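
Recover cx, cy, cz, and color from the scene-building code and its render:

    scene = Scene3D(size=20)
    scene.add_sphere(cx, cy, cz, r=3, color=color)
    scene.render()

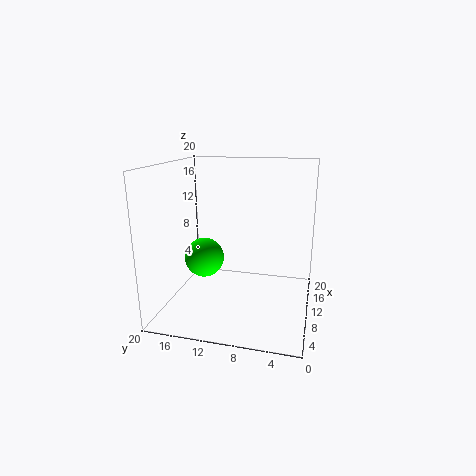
cx = 12.5, cy = 16, cz = 5.5, color = 'lime'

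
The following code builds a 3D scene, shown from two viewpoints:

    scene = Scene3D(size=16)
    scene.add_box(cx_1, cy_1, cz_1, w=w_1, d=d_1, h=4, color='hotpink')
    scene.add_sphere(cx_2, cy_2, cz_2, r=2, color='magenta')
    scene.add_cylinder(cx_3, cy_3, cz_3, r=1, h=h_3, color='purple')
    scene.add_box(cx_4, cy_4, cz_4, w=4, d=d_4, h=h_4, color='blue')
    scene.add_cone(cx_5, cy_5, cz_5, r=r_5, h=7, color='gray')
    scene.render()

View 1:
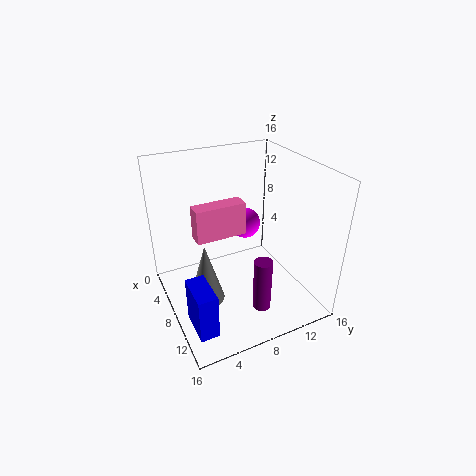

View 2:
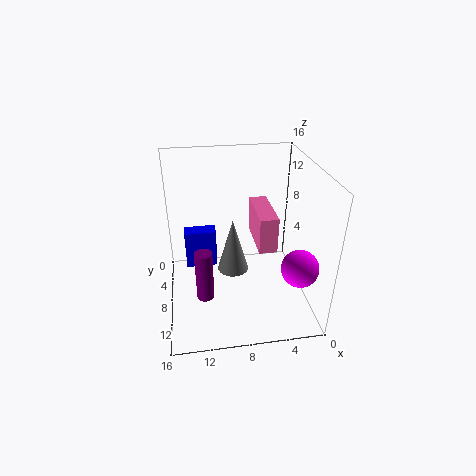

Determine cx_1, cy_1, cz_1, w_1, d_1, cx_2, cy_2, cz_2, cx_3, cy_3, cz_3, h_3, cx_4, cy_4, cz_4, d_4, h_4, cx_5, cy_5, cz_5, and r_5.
cx_1 = 4
cy_1 = 4
cz_1 = 7
w_1 = 2
d_1 = 6
cx_2 = 2
cy_2 = 12
cz_2 = 6
cx_3 = 12
cy_3 = 9
cz_3 = 1
h_3 = 6
cx_4 = 10
cy_4 = 1
cz_4 = 1
d_4 = 2
h_4 = 5
cx_5 = 8
cy_5 = 4
cz_5 = 1
r_5 = 2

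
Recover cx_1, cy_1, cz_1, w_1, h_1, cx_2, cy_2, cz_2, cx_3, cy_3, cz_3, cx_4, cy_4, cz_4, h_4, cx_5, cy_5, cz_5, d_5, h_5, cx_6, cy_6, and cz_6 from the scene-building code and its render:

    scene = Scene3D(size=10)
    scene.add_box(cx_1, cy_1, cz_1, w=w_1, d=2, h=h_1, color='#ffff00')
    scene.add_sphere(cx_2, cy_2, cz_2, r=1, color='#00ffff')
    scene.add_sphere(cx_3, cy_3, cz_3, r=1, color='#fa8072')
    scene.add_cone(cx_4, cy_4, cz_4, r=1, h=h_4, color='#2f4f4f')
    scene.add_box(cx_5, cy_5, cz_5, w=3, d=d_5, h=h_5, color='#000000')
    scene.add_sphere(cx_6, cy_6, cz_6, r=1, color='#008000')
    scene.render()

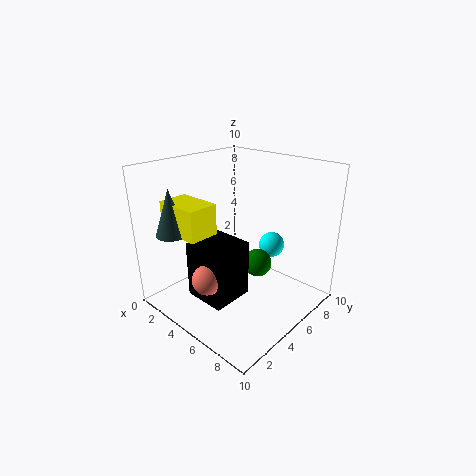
cx_1 = 2
cy_1 = 1
cz_1 = 6
w_1 = 3
h_1 = 2
cx_2 = 5
cy_2 = 9
cz_2 = 3
cx_3 = 5
cy_3 = 2
cz_3 = 3
cx_4 = 3
cy_4 = 1
cz_4 = 6
h_4 = 3
cx_5 = 3
cy_5 = 2
cz_5 = 1
d_5 = 3
h_5 = 4
cx_6 = 6
cy_6 = 6
cz_6 = 3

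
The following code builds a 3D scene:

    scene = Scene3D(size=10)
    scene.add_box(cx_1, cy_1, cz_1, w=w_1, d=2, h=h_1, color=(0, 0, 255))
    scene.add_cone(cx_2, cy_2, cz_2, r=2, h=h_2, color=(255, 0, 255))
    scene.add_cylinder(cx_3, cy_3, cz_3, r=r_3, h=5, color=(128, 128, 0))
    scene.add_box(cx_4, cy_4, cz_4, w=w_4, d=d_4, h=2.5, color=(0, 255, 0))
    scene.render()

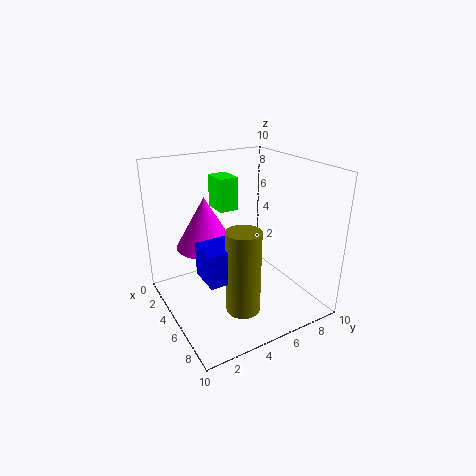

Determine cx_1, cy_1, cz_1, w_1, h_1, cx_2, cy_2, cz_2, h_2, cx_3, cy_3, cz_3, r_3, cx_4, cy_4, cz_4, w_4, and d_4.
cx_1 = 7, cy_1 = 1, cz_1 = 4.5, w_1 = 2, h_1 = 2, cx_2 = 4, cy_2 = 3, cz_2 = 4.5, h_2 = 3.5, cx_3 = 9, cy_3 = 3, cz_3 = 2.5, r_3 = 1, cx_4 = 0.5, cy_4 = 5, cz_4 = 6, w_4 = 2, d_4 = 1.5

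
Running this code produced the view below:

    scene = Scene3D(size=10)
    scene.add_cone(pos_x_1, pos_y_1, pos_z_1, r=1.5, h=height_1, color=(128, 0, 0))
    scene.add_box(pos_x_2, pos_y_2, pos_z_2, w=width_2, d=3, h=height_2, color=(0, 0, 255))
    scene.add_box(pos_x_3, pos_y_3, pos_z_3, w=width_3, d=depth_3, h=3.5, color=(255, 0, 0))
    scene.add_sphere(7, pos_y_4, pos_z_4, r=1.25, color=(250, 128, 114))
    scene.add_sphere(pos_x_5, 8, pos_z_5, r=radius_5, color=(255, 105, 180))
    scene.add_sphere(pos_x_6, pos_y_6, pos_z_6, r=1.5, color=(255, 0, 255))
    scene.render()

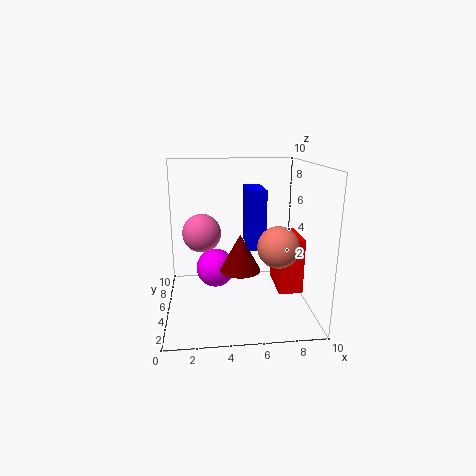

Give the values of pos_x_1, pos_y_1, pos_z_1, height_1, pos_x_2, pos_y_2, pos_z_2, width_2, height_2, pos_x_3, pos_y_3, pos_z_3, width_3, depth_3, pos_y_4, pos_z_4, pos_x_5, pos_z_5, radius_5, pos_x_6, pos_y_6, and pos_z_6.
pos_x_1 = 5.25
pos_y_1 = 5.75
pos_z_1 = 2.25
height_1 = 2.75
pos_x_2 = 5.75
pos_y_2 = 5
pos_z_2 = 4
width_2 = 1.25
height_2 = 4.25
pos_x_3 = 7.25
pos_y_3 = 1.75
pos_z_3 = 2.25
width_3 = 1.5
depth_3 = 2.75
pos_y_4 = 1.5
pos_z_4 = 5.5
pos_x_5 = 2.5
pos_z_5 = 4.5
radius_5 = 1.5
pos_x_6 = 3.5
pos_y_6 = 7.5
pos_z_6 = 1.75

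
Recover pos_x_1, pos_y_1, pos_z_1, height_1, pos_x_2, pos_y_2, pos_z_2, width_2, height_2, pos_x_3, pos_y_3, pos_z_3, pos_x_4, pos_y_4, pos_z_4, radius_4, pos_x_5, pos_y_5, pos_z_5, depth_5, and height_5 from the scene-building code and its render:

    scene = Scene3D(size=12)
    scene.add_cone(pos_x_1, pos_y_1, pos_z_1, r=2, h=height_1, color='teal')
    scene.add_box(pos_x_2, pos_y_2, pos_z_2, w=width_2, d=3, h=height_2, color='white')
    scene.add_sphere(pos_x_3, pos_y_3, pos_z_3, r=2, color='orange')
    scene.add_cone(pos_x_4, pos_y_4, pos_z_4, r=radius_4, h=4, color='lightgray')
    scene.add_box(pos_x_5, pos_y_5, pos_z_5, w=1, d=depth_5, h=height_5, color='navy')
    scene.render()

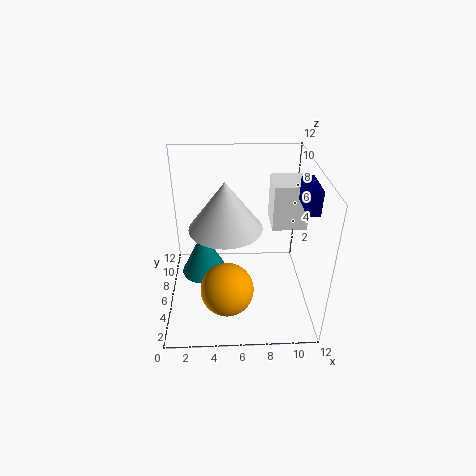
pos_x_1 = 3; pos_y_1 = 7; pos_z_1 = 2; height_1 = 4; pos_x_2 = 9; pos_y_2 = 7; pos_z_2 = 6; width_2 = 3; height_2 = 4; pos_x_3 = 5; pos_y_3 = 2; pos_z_3 = 4; pos_x_4 = 5; pos_y_4 = 6; pos_z_4 = 7; radius_4 = 3; pos_x_5 = 11; pos_y_5 = 4; pos_z_5 = 9; depth_5 = 3; height_5 = 2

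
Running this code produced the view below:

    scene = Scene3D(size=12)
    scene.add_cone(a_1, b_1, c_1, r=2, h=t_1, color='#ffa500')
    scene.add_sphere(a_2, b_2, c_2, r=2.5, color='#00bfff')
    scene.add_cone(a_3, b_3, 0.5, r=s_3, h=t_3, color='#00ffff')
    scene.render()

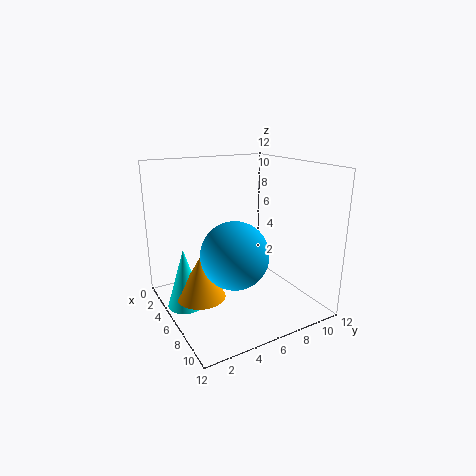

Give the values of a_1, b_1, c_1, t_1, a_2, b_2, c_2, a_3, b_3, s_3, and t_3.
a_1 = 6
b_1 = 2.5
c_1 = 1.5
t_1 = 3.5
a_2 = 9
b_2 = 4
c_2 = 6
a_3 = 5
b_3 = 1.5
s_3 = 1.5
t_3 = 5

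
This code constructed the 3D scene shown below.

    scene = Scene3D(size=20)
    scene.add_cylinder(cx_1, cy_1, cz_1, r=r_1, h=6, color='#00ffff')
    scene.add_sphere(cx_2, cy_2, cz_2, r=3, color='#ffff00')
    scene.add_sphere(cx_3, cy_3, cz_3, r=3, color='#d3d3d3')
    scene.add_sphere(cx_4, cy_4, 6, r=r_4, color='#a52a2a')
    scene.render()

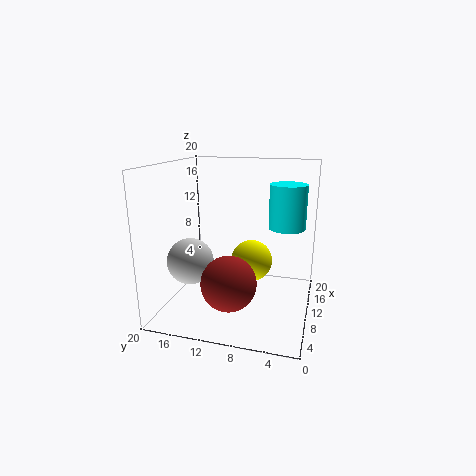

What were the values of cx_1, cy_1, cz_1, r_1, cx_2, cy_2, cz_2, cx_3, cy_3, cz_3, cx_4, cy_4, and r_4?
cx_1 = 11.5; cy_1 = 3.5; cz_1 = 11.5; r_1 = 2.5; cx_2 = 12; cy_2 = 8.5; cz_2 = 6; cx_3 = 5; cy_3 = 15; cz_3 = 8; cx_4 = 4; cy_4 = 9.5; r_4 = 3.5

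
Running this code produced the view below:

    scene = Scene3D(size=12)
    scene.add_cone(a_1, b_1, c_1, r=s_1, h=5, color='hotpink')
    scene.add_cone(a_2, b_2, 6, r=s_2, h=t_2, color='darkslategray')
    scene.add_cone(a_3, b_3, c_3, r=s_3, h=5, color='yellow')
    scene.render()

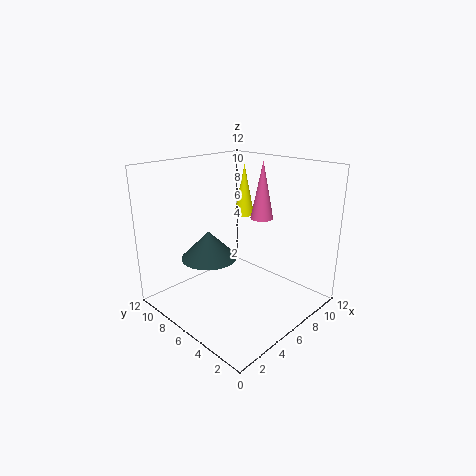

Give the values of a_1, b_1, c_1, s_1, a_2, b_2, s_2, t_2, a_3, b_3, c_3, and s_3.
a_1 = 9
b_1 = 6
c_1 = 7
s_1 = 1
a_2 = 2
b_2 = 5
s_2 = 2
t_2 = 2
a_3 = 11
b_3 = 10
c_3 = 6
s_3 = 1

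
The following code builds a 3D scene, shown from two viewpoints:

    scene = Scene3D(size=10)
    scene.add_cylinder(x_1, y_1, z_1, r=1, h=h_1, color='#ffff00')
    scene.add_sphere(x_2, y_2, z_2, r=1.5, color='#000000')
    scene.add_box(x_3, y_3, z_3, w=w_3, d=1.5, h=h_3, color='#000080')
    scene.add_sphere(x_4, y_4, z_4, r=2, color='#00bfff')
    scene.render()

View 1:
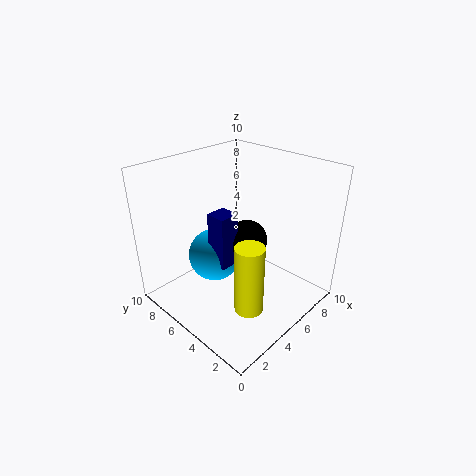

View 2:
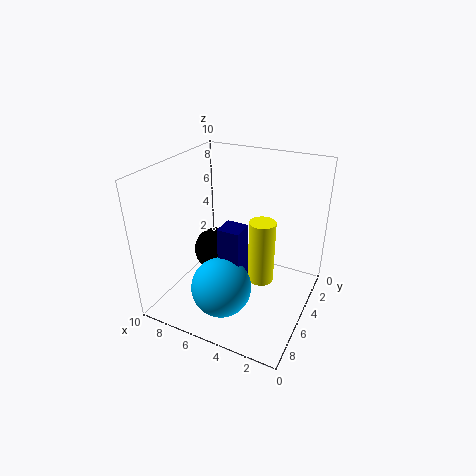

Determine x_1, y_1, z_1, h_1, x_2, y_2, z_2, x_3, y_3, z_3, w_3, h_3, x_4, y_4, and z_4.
x_1 = 4, y_1 = 3, z_1 = 0.5, h_1 = 5, x_2 = 6.5, y_2 = 5.5, z_2 = 4, x_3 = 4, y_3 = 5.5, z_3 = 2.5, w_3 = 1.5, h_3 = 4, x_4 = 5, y_4 = 7.5, z_4 = 2.5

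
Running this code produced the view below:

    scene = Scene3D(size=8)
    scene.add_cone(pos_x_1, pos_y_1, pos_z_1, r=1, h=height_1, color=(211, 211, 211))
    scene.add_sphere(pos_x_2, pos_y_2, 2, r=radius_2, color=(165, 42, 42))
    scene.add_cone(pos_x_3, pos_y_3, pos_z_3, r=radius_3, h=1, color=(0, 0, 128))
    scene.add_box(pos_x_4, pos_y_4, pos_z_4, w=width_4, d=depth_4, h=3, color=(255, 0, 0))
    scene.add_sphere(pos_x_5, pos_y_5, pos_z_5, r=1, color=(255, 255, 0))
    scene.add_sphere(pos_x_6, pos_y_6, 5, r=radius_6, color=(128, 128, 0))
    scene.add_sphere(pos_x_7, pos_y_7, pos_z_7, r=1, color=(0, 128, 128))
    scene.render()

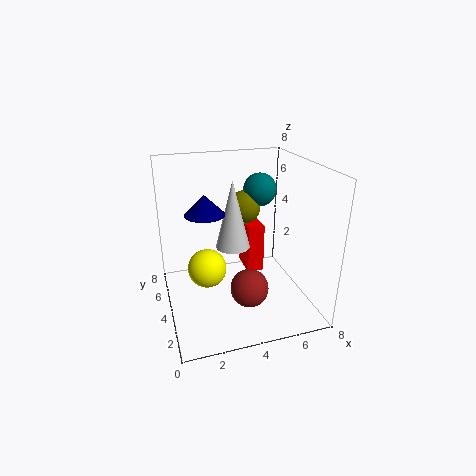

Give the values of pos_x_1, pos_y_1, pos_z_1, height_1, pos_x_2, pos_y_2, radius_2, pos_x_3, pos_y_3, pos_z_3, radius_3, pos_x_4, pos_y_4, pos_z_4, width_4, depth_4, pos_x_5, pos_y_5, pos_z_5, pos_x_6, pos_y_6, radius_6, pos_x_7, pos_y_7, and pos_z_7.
pos_x_1 = 4; pos_y_1 = 5; pos_z_1 = 3; height_1 = 4; pos_x_2 = 4; pos_y_2 = 2; radius_2 = 1; pos_x_3 = 2; pos_y_3 = 3; pos_z_3 = 6; radius_3 = 1; pos_x_4 = 5; pos_y_4 = 5; pos_z_4 = 1; width_4 = 1; depth_4 = 2; pos_x_5 = 2; pos_y_5 = 3; pos_z_5 = 3; pos_x_6 = 5; pos_y_6 = 6; radius_6 = 1; pos_x_7 = 6; pos_y_7 = 6; pos_z_7 = 6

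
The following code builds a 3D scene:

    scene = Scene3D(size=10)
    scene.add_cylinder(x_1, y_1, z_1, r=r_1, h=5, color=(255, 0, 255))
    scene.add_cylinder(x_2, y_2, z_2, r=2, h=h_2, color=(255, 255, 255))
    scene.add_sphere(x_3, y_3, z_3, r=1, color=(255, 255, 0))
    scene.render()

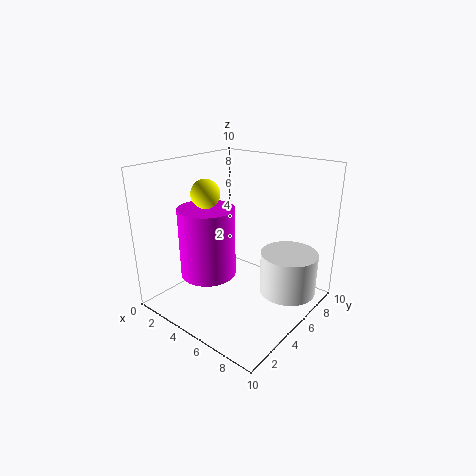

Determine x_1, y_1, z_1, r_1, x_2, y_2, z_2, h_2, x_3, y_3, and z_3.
x_1 = 3, y_1 = 4, z_1 = 2, r_1 = 2, x_2 = 8, y_2 = 7, z_2 = 1, h_2 = 3, x_3 = 3, y_3 = 4, z_3 = 8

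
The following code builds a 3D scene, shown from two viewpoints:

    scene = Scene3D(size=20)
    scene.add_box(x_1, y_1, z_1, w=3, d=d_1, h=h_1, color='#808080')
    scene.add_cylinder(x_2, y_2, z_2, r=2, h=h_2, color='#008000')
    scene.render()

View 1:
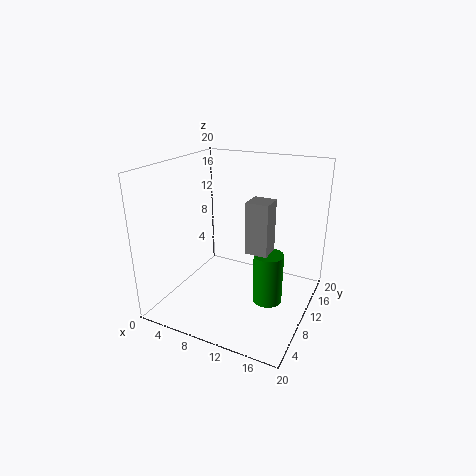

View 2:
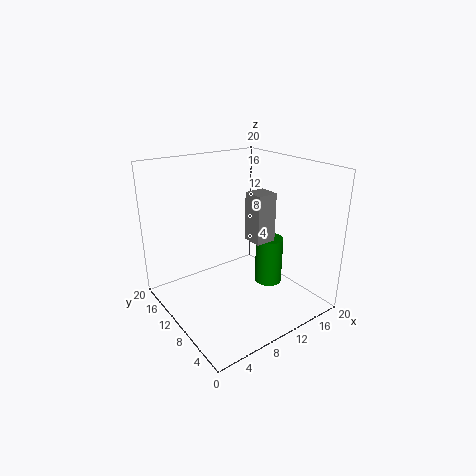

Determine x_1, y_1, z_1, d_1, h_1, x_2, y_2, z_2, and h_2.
x_1 = 12, y_1 = 8, z_1 = 9, d_1 = 3, h_1 = 7, x_2 = 15, y_2 = 9, z_2 = 2, h_2 = 7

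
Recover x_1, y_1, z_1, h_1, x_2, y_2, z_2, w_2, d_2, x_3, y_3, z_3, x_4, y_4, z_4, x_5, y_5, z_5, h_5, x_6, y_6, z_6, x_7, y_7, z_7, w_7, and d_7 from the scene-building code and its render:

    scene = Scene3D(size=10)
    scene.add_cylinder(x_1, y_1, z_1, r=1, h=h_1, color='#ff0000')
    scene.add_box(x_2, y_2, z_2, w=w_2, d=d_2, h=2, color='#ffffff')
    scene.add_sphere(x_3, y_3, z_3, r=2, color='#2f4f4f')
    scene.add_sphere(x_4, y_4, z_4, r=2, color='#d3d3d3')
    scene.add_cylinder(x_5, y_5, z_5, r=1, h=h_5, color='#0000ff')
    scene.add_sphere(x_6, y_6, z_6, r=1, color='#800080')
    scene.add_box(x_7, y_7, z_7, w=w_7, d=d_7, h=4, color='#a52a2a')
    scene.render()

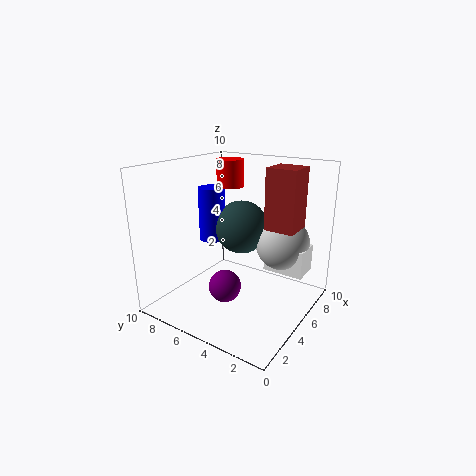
x_1 = 7, y_1 = 7, z_1 = 8, h_1 = 2, x_2 = 7, y_2 = 1, z_2 = 2, w_2 = 2, d_2 = 3, x_3 = 7, y_3 = 6, z_3 = 5, x_4 = 8, y_4 = 3, z_4 = 4, x_5 = 6, y_5 = 8, z_5 = 4, h_5 = 4, x_6 = 2, y_6 = 4, z_6 = 3, x_7 = 5, y_7 = 1, z_7 = 6, w_7 = 2, d_7 = 2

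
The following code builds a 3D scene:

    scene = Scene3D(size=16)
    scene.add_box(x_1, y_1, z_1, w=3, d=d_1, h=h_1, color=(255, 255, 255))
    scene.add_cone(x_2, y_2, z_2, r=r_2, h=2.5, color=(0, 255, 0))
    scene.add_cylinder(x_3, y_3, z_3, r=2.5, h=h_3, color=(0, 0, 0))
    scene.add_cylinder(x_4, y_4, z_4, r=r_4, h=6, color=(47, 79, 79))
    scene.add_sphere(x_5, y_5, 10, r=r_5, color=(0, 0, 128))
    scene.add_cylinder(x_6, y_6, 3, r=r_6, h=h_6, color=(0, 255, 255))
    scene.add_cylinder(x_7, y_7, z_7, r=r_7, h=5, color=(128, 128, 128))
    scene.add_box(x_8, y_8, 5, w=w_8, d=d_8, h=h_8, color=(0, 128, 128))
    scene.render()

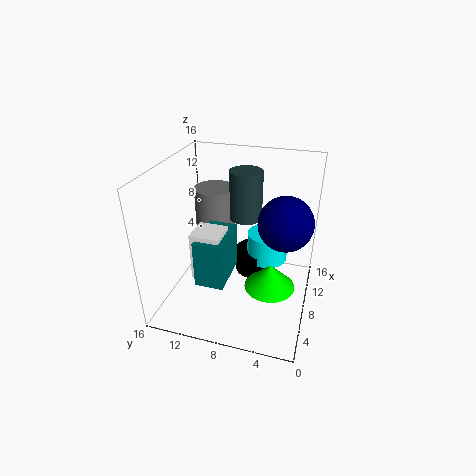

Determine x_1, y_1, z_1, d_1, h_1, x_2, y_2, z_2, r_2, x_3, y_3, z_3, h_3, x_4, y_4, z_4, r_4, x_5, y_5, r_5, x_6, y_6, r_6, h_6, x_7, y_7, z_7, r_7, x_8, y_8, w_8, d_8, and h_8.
x_1 = 3; y_1 = 8.5; z_1 = 5.5; d_1 = 3; h_1 = 5; x_2 = 4; y_2 = 3.5; z_2 = 5.5; r_2 = 2.5; x_3 = 12.5; y_3 = 7; z_3 = 1; h_3 = 3; x_4 = 13; y_4 = 8.5; z_4 = 8; r_4 = 2; x_5 = 9; y_5 = 3; r_5 = 3; x_6 = 12.5; y_6 = 5.5; r_6 = 2.5; h_6 = 3.5; x_7 = 13; y_7 = 12.5; z_7 = 6.5; r_7 = 2.5; x_8 = 2.5; y_8 = 8; w_8 = 5; d_8 = 3; h_8 = 5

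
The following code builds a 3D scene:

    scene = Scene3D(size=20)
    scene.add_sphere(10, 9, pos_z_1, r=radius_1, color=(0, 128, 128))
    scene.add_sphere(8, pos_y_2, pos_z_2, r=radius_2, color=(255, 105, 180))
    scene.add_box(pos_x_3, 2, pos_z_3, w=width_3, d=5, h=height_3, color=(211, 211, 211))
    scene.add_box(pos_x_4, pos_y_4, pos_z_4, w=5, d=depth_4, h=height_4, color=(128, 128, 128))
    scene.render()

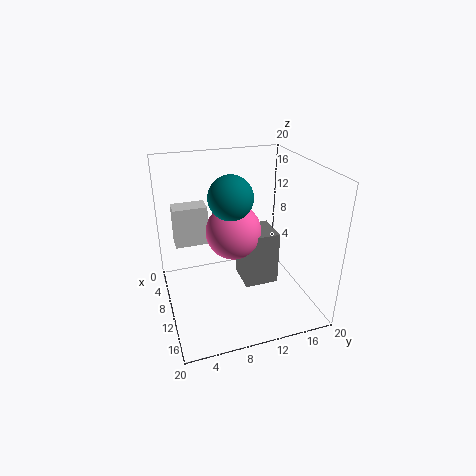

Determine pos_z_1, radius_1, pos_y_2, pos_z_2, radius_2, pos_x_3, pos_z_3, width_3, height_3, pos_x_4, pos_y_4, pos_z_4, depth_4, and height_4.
pos_z_1 = 16, radius_1 = 3, pos_y_2 = 10, pos_z_2 = 10, radius_2 = 4, pos_x_3 = 2, pos_z_3 = 7, width_3 = 3, height_3 = 6, pos_x_4 = 6, pos_y_4 = 11, pos_z_4 = 2, depth_4 = 5, height_4 = 8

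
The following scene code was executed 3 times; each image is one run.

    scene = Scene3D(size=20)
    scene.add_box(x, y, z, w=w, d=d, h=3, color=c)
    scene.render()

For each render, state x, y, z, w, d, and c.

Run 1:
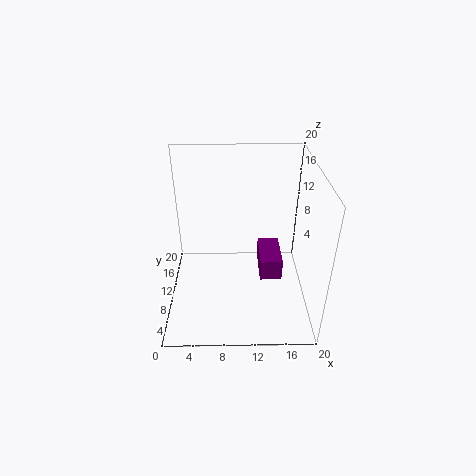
x = 13, y = 7, z = 5, w = 3, d = 6, c = 'purple'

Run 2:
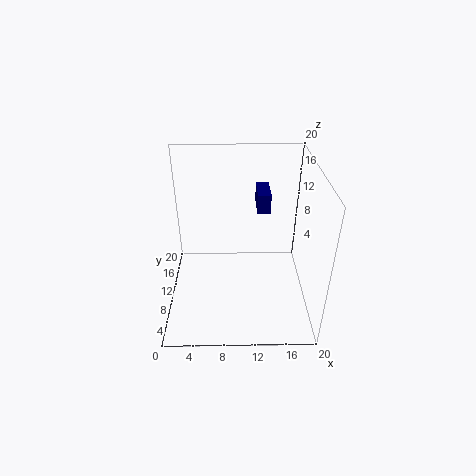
x = 13, y = 15, z = 11, w = 2, d = 5, c = 'navy'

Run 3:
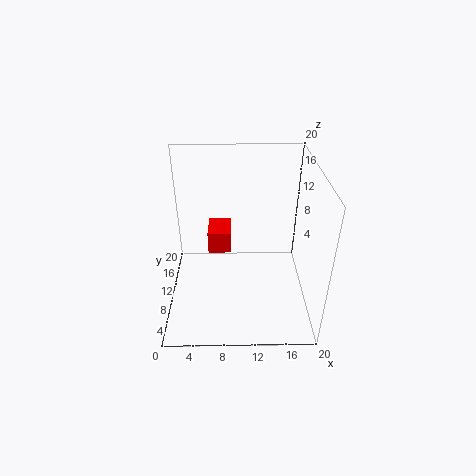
x = 6, y = 8, z = 9, w = 3, d = 4, c = 'red'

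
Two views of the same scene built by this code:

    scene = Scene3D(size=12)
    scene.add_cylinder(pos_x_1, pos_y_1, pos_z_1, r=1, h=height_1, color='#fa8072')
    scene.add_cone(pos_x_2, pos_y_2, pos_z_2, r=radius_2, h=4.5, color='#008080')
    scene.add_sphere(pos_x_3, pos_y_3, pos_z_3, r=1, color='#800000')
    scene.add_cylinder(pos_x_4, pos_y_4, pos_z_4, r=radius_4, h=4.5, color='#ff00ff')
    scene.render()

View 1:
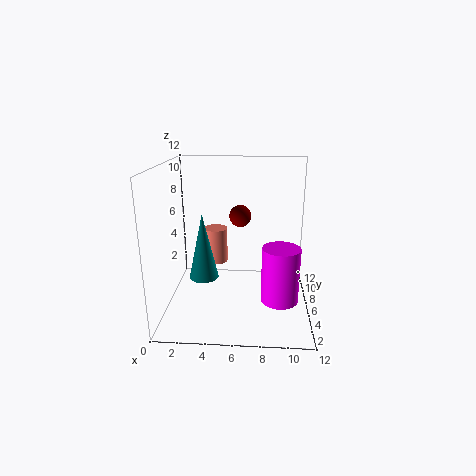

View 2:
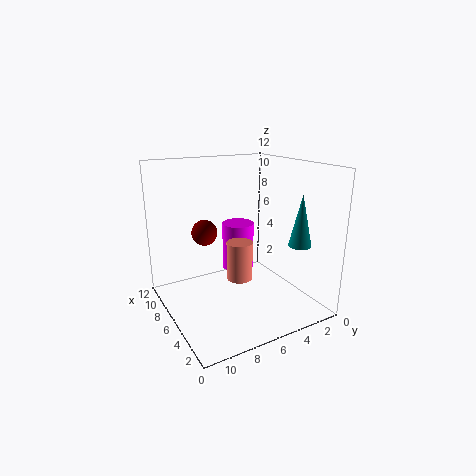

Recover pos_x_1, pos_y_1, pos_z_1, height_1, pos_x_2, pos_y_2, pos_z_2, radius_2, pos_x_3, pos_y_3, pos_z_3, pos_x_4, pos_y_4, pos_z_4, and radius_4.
pos_x_1 = 4, pos_y_1 = 7, pos_z_1 = 3.5, height_1 = 3, pos_x_2 = 4, pos_y_2 = 1, pos_z_2 = 5, radius_2 = 1, pos_x_3 = 6, pos_y_3 = 9, pos_z_3 = 7, pos_x_4 = 9.5, pos_y_4 = 4, pos_z_4 = 1.5, radius_4 = 1.5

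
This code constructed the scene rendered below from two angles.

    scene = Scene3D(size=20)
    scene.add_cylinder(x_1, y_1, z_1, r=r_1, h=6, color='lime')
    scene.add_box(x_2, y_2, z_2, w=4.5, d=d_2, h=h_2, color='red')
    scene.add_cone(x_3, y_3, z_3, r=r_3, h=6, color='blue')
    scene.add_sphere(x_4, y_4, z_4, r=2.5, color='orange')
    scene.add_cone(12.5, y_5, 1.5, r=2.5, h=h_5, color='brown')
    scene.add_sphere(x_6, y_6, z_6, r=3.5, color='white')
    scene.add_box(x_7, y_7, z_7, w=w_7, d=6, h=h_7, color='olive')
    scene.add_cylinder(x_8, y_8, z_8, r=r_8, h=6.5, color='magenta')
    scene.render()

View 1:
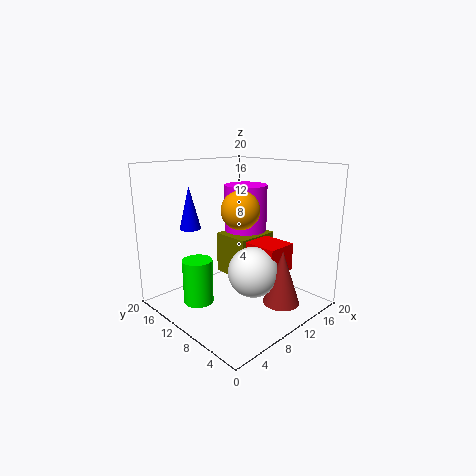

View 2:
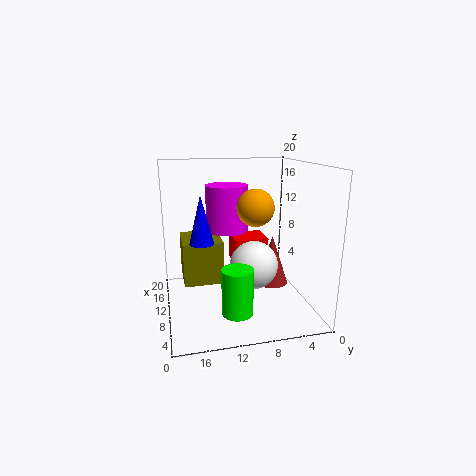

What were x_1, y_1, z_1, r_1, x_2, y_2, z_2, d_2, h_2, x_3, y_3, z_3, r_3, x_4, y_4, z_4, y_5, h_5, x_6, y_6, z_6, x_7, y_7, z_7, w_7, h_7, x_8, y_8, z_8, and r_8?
x_1 = 4, y_1 = 11.5, z_1 = 2, r_1 = 2, x_2 = 11.5, y_2 = 5, z_2 = 5, d_2 = 5, h_2 = 4, x_3 = 6, y_3 = 15.5, z_3 = 11, r_3 = 1.5, x_4 = 8.5, y_4 = 8, z_4 = 14.5, y_5 = 4, h_5 = 7.5, x_6 = 10.5, y_6 = 7.5, z_6 = 5.5, x_7 = 12.5, y_7 = 11.5, z_7 = 2, w_7 = 7, h_7 = 6.5, x_8 = 12.5, y_8 = 11, z_8 = 10.5, r_8 = 3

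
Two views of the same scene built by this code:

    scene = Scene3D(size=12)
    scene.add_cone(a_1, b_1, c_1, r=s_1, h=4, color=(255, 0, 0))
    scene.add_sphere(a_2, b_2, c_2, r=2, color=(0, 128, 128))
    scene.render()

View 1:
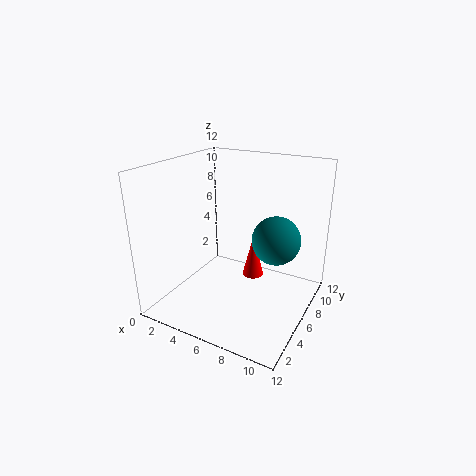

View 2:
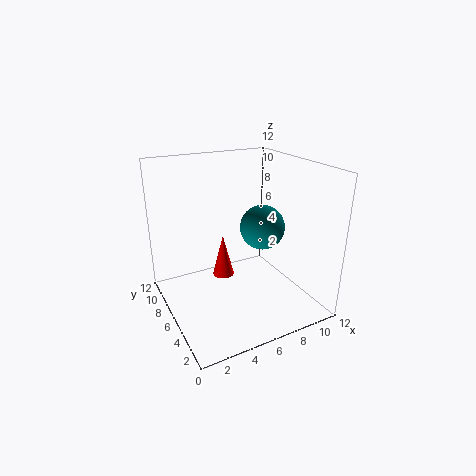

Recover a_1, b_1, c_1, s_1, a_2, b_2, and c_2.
a_1 = 6, b_1 = 9, c_1 = 1, s_1 = 1, a_2 = 9, b_2 = 7, c_2 = 6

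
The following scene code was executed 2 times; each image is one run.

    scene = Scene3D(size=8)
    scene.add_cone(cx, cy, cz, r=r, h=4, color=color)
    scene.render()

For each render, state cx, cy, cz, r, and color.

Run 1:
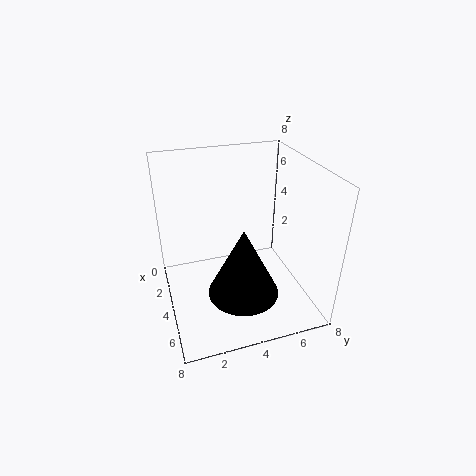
cx = 5
cy = 4
cz = 1
r = 2
color = 'black'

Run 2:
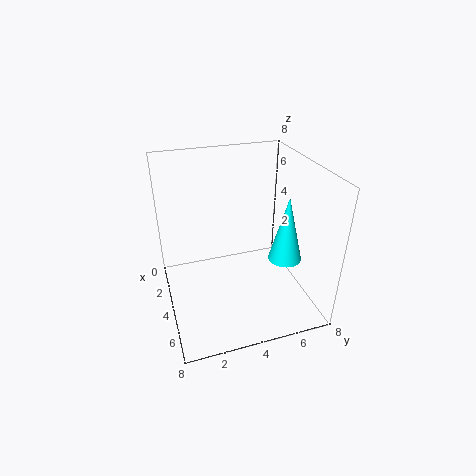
cx = 4
cy = 7
cz = 2
r = 1
color = 'cyan'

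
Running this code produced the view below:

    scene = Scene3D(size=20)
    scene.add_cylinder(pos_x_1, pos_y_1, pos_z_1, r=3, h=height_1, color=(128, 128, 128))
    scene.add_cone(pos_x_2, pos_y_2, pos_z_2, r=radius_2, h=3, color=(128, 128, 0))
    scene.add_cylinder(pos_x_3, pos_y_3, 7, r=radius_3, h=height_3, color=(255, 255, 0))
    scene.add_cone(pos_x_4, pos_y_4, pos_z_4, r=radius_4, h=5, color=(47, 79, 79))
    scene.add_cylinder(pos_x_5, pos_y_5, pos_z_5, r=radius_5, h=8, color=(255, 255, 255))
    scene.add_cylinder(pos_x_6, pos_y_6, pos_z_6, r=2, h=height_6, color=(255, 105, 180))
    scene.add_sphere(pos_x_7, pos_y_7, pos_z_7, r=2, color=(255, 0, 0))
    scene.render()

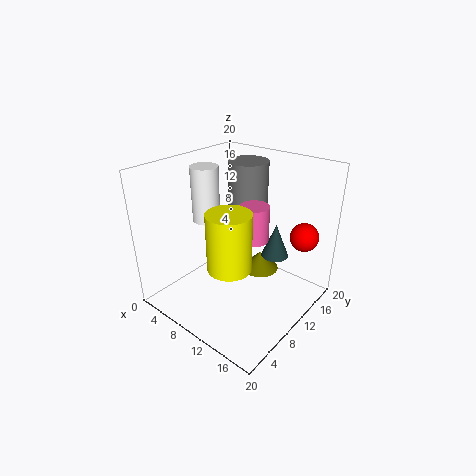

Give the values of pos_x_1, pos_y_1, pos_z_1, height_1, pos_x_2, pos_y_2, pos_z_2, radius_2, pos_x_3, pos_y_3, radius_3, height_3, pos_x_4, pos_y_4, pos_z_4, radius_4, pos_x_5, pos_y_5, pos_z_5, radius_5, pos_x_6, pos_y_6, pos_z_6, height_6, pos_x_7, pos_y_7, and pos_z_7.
pos_x_1 = 7
pos_y_1 = 16
pos_z_1 = 12
height_1 = 7
pos_x_2 = 9
pos_y_2 = 17
pos_z_2 = 1
radius_2 = 3
pos_x_3 = 11
pos_y_3 = 7
radius_3 = 3
height_3 = 8
pos_x_4 = 13
pos_y_4 = 15
pos_z_4 = 6
radius_4 = 2
pos_x_5 = 4
pos_y_5 = 10
pos_z_5 = 11
radius_5 = 2
pos_x_6 = 12
pos_y_6 = 11
pos_z_6 = 10
height_6 = 5
pos_x_7 = 17
pos_y_7 = 16
pos_z_7 = 10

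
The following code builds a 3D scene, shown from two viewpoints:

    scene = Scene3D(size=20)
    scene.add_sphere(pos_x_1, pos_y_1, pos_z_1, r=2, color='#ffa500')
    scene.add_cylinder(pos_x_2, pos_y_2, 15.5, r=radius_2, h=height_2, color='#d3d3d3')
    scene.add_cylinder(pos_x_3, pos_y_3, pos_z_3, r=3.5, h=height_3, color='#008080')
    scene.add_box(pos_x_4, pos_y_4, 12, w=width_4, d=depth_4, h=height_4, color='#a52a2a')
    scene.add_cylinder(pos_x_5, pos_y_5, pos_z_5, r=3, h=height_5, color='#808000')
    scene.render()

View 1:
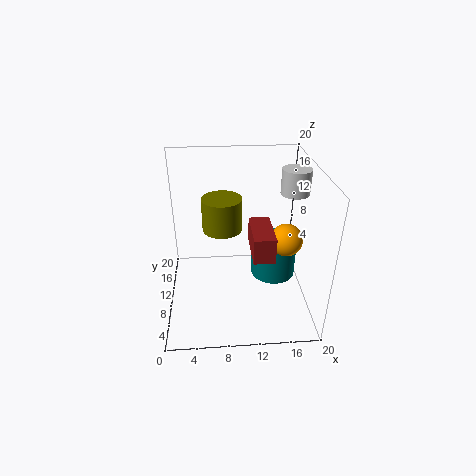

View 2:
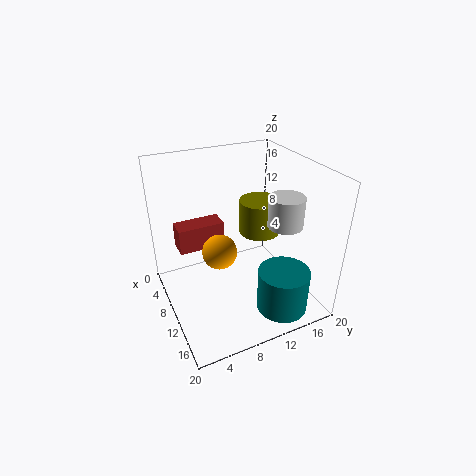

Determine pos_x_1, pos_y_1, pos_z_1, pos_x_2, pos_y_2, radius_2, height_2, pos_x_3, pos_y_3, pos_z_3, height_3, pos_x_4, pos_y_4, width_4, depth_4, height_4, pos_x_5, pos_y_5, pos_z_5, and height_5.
pos_x_1 = 15.5; pos_y_1 = 5; pos_z_1 = 12.5; pos_x_2 = 18; pos_y_2 = 12; radius_2 = 2; height_2 = 3.5; pos_x_3 = 16; pos_y_3 = 14; pos_z_3 = 1; height_3 = 6; pos_x_4 = 11; pos_y_4 = 1; width_4 = 2.5; depth_4 = 5.5; height_4 = 3; pos_x_5 = 8; pos_y_5 = 14.5; pos_z_5 = 9; height_5 = 5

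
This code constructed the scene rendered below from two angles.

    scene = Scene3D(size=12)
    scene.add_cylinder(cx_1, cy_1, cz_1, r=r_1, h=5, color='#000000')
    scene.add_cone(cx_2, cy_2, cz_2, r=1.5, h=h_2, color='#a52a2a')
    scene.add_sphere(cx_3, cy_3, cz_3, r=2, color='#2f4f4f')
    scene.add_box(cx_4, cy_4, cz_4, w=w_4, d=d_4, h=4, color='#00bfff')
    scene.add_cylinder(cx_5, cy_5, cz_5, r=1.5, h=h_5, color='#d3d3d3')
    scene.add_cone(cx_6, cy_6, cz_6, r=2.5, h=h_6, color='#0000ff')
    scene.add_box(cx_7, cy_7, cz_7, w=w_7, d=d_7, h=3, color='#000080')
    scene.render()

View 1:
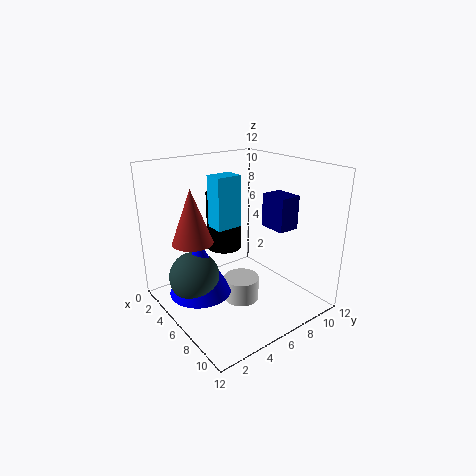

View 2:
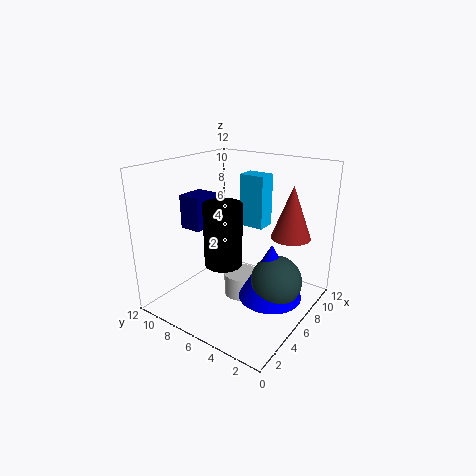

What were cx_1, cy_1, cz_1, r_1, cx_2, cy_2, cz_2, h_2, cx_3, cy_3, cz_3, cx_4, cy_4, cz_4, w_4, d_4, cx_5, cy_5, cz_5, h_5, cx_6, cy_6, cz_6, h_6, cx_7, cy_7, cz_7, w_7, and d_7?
cx_1 = 4, cy_1 = 6, cz_1 = 4.5, r_1 = 1.5, cx_2 = 6.5, cy_2 = 1.5, cz_2 = 7, h_2 = 4, cx_3 = 5.5, cy_3 = 2, cz_3 = 3.5, cx_4 = 5.5, cy_4 = 3.5, cz_4 = 7.5, w_4 = 1.5, d_4 = 2, cx_5 = 6.5, cy_5 = 6, cz_5 = 0.5, h_5 = 2, cx_6 = 5.5, cy_6 = 2.5, cz_6 = 2, h_6 = 4.5, cx_7 = 5, cy_7 = 9.5, cz_7 = 6, w_7 = 2.5, d_7 = 2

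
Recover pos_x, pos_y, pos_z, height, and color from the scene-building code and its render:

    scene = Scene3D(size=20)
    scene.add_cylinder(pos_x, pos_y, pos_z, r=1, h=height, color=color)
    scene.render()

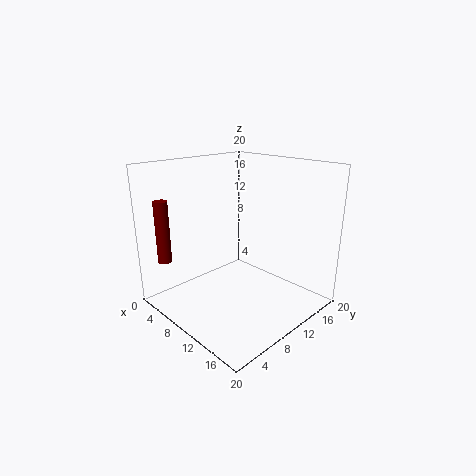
pos_x = 2; pos_y = 3; pos_z = 6; height = 9; color = 'maroon'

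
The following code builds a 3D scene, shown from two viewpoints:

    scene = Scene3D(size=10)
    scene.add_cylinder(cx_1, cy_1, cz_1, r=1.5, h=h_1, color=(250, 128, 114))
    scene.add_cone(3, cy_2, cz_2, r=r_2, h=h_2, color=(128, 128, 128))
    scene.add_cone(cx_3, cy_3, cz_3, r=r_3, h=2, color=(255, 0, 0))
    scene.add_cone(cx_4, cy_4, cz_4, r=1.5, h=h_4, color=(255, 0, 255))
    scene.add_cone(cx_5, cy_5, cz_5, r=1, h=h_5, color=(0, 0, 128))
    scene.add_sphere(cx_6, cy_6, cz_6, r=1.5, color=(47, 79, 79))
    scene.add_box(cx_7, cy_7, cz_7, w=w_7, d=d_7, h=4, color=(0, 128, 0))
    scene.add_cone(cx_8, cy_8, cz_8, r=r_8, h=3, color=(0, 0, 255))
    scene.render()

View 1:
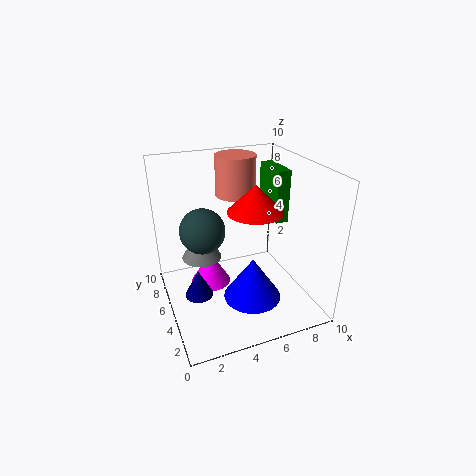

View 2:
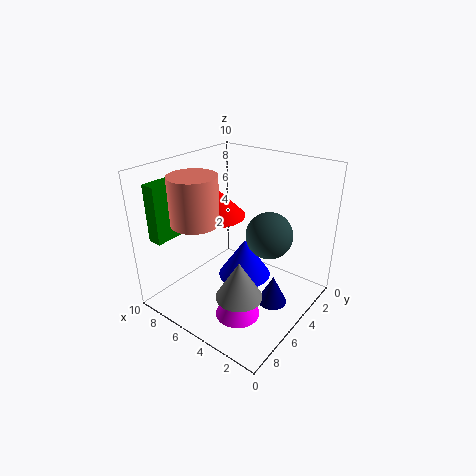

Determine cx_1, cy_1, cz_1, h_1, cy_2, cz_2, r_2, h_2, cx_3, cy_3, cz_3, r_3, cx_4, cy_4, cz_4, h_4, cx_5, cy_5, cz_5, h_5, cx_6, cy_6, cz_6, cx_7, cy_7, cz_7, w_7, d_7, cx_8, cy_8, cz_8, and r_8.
cx_1 = 6
cy_1 = 8
cz_1 = 7
h_1 = 3
cy_2 = 7.5
cz_2 = 2.5
r_2 = 1.5
h_2 = 2.5
cx_3 = 6.5
cy_3 = 5.5
cz_3 = 6.5
r_3 = 2
cx_4 = 3.5
cy_4 = 7
cz_4 = 0.5
h_4 = 2.5
cx_5 = 2
cy_5 = 5
cz_5 = 1
h_5 = 2
cx_6 = 2.5
cy_6 = 5
cz_6 = 6
cx_7 = 8.5
cy_7 = 6
cz_7 = 5
w_7 = 1
d_7 = 3
cx_8 = 5.5
cy_8 = 3.5
cz_8 = 1
r_8 = 2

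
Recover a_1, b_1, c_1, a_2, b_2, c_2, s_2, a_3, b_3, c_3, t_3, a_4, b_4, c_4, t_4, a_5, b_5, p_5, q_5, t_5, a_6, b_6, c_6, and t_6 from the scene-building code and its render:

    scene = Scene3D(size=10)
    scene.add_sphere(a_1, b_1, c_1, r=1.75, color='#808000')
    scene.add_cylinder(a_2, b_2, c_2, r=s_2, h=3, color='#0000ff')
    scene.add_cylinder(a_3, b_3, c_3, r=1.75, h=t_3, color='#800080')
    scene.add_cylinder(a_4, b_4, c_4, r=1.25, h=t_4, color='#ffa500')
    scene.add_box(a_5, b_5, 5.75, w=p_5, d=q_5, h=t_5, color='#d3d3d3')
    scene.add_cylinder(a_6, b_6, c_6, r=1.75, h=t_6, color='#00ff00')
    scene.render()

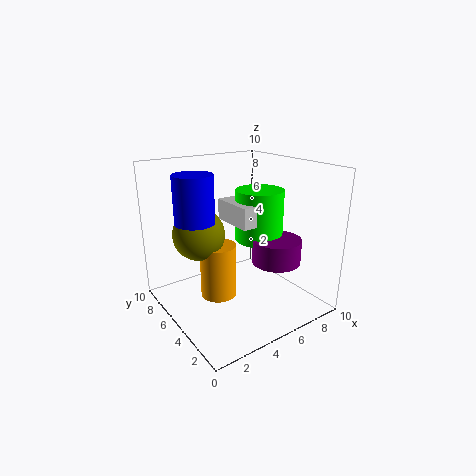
a_1 = 2.5, b_1 = 6, c_1 = 5.5, a_2 = 1.75, b_2 = 5, c_2 = 6.75, s_2 = 1.25, a_3 = 7.5, b_3 = 3.75, c_3 = 3, t_3 = 1.75, a_4 = 3.5, b_4 = 5.25, c_4 = 1, t_4 = 3.75, a_5 = 5, b_5 = 4.25, p_5 = 1.5, q_5 = 3.25, t_5 = 1.5, a_6 = 7.25, b_6 = 5.5, c_6 = 4.25, t_6 = 3.75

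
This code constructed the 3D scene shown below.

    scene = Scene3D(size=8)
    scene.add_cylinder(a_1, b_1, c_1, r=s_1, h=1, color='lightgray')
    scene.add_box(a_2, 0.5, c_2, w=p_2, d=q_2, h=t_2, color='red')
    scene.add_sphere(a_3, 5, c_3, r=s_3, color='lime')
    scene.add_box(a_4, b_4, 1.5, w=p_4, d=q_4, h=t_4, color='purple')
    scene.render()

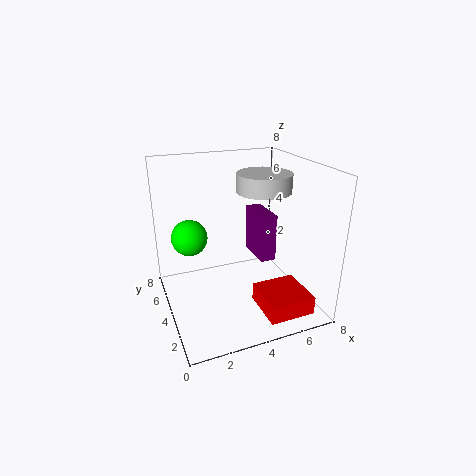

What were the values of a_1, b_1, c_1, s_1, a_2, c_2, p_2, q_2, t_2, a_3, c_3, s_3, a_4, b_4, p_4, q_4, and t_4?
a_1 = 5.5
b_1 = 4
c_1 = 6.5
s_1 = 1.5
a_2 = 4.5
c_2 = 0.5
p_2 = 2.5
q_2 = 2.5
t_2 = 1
a_3 = 1.5
c_3 = 4
s_3 = 1
a_4 = 6
b_4 = 5
p_4 = 1
q_4 = 2.5
t_4 = 3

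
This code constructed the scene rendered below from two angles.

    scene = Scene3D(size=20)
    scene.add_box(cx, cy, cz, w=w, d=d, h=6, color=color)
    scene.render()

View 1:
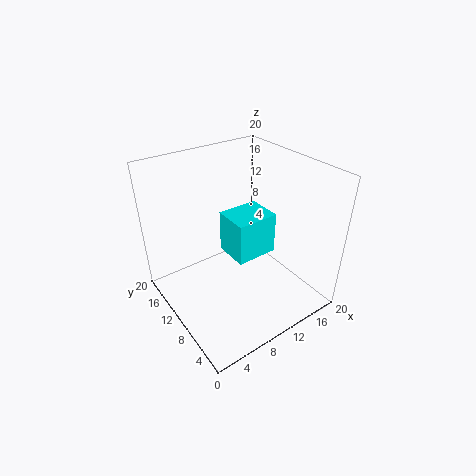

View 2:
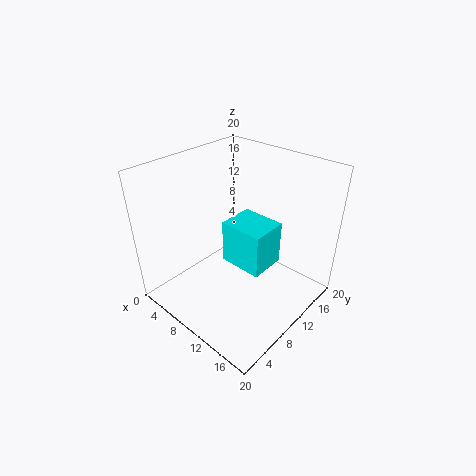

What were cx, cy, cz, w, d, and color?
cx = 9, cy = 8, cz = 7, w = 6, d = 5, color = 'cyan'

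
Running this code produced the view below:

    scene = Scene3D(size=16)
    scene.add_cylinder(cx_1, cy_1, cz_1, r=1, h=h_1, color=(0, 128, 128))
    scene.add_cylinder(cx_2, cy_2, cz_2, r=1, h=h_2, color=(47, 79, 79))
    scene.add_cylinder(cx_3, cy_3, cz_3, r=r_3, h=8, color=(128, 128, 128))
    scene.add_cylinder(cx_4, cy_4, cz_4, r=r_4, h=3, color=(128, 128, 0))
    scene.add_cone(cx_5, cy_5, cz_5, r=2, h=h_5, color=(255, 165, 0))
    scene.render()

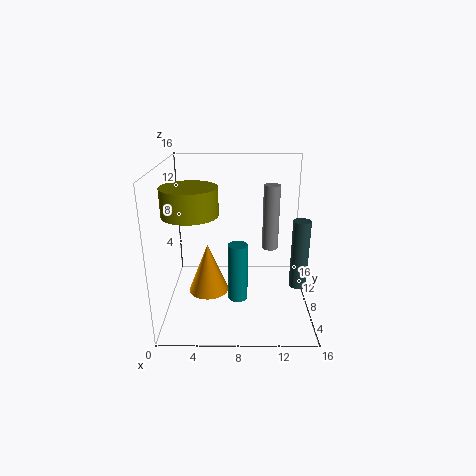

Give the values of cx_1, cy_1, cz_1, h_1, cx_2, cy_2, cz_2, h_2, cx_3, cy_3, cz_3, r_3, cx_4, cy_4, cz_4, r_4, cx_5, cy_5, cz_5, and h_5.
cx_1 = 8; cy_1 = 4; cz_1 = 3; h_1 = 6; cx_2 = 15; cy_2 = 8; cz_2 = 2; h_2 = 8; cx_3 = 12; cy_3 = 12; cz_3 = 5; r_3 = 1; cx_4 = 3; cy_4 = 7; cz_4 = 11; r_4 = 3; cx_5 = 5; cy_5 = 4; cz_5 = 4; h_5 = 5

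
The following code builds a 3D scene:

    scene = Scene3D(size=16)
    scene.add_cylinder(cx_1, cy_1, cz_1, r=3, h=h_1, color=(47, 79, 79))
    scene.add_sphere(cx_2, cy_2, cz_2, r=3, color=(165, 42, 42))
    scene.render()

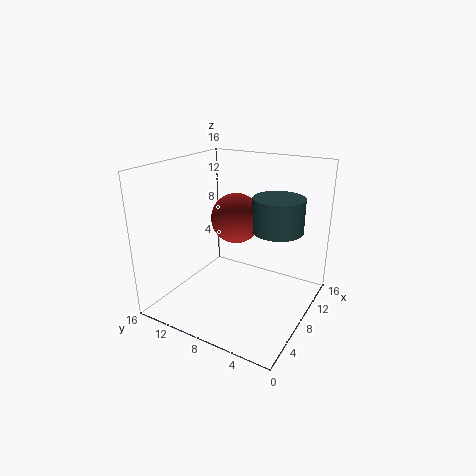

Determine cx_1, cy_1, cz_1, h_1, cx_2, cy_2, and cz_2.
cx_1 = 12; cy_1 = 5; cz_1 = 8; h_1 = 4; cx_2 = 11; cy_2 = 10; cz_2 = 9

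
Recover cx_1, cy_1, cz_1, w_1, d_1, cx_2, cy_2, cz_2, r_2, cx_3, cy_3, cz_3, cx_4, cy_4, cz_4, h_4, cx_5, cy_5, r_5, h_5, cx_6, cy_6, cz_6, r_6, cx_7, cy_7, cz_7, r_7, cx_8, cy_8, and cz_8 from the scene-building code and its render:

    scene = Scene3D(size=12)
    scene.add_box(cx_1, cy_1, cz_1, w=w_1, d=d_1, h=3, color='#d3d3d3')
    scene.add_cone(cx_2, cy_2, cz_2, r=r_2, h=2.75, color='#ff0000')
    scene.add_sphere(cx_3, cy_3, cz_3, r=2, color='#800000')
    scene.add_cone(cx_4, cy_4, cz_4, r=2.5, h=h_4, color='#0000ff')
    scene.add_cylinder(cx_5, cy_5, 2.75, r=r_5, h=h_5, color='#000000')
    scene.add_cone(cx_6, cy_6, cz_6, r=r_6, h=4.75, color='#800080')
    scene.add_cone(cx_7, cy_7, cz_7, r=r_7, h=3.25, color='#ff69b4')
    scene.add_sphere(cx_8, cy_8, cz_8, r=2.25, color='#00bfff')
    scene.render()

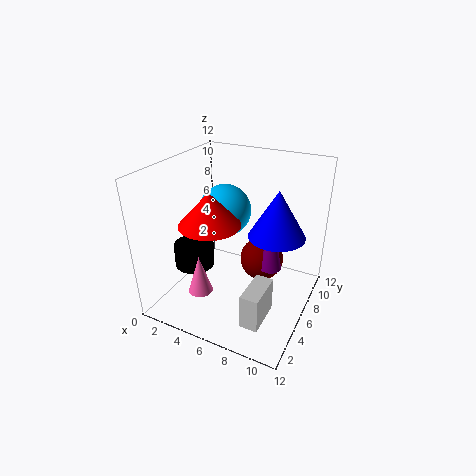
cx_1 = 8; cy_1 = 2.25; cz_1 = 0.25; w_1 = 1.5; d_1 = 3.25; cx_2 = 4.25; cy_2 = 4.5; cz_2 = 7.5; r_2 = 2.5; cx_3 = 7; cy_3 = 9; cz_3 = 2.5; cx_4 = 8.5; cy_4 = 8.5; cz_4 = 5.5; h_4 = 4.25; cx_5 = 2; cy_5 = 5.25; r_5 = 1.75; h_5 = 2; cx_6 = 8.25; cy_6 = 8; cz_6 = 2.5; r_6 = 1; cx_7 = 4; cy_7 = 3; cz_7 = 2; r_7 = 1; cx_8 = 4; cy_8 = 7.5; cz_8 = 7.5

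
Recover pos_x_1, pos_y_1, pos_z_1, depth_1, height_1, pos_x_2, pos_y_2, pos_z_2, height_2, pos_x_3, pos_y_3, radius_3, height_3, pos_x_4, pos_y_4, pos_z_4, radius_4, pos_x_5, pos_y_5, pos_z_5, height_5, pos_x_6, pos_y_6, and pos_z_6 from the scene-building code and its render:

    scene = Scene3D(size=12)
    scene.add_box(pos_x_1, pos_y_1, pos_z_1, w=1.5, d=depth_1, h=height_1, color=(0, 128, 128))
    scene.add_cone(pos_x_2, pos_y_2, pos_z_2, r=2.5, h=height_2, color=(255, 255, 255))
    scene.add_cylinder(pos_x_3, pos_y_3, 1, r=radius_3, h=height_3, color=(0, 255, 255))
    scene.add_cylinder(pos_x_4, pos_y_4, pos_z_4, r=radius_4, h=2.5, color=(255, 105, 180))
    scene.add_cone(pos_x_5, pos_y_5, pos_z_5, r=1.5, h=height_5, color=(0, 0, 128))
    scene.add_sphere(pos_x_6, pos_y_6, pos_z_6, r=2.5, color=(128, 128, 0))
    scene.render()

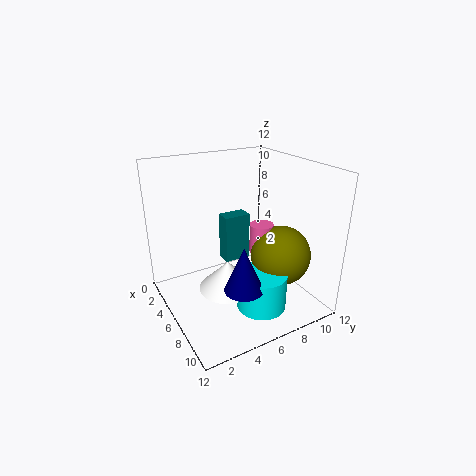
pos_x_1 = 1.5; pos_y_1 = 6.5; pos_z_1 = 2; depth_1 = 2.5; height_1 = 4.5; pos_x_2 = 6; pos_y_2 = 5; pos_z_2 = 1.5; height_2 = 2.5; pos_x_3 = 9; pos_y_3 = 6.5; radius_3 = 2; height_3 = 3; pos_x_4 = 6.5; pos_y_4 = 8; pos_z_4 = 4.5; radius_4 = 1; pos_x_5 = 9.5; pos_y_5 = 4.5; pos_z_5 = 3.5; height_5 = 3.5; pos_x_6 = 8; pos_y_6 = 9; pos_z_6 = 4.5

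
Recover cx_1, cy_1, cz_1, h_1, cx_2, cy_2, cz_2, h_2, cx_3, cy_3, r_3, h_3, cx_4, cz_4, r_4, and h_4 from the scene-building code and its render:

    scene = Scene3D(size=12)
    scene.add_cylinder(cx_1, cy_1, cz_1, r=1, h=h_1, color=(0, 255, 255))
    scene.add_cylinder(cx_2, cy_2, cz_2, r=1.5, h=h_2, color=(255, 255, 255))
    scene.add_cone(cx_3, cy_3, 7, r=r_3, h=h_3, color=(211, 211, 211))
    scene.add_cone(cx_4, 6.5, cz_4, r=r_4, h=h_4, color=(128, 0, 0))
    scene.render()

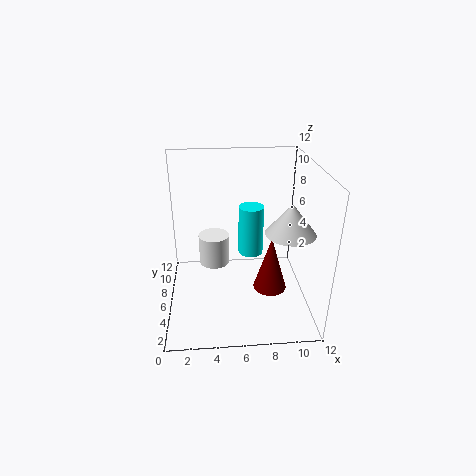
cx_1 = 7, cy_1 = 5.5, cz_1 = 5, h_1 = 4, cx_2 = 4, cy_2 = 10.5, cz_2 = 1, h_2 = 3, cx_3 = 10, cy_3 = 4.5, r_3 = 2, h_3 = 2.5, cx_4 = 9, cz_4 = 0.5, r_4 = 1.5, h_4 = 5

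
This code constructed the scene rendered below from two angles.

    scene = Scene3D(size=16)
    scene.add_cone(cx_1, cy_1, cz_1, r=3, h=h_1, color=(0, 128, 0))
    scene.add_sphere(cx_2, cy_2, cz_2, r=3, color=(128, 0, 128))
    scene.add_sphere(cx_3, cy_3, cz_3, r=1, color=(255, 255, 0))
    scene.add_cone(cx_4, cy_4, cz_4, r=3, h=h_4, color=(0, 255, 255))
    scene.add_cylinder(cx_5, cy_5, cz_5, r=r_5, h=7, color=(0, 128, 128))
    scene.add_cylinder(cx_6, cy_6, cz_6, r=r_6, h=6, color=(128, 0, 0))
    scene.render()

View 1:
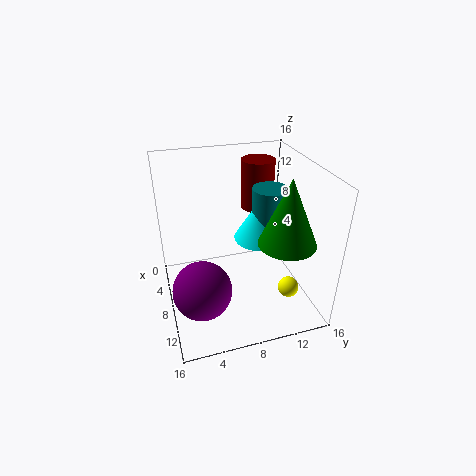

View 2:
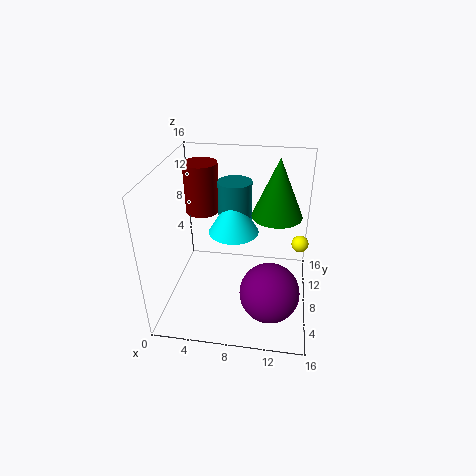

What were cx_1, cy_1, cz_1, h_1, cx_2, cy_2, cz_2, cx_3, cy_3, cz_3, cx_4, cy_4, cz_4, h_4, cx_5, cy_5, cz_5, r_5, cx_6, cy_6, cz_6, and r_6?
cx_1 = 12
cy_1 = 12
cz_1 = 9
h_1 = 7
cx_2 = 12
cy_2 = 3
cz_2 = 5
cx_3 = 15
cy_3 = 11
cz_3 = 6
cx_4 = 7
cy_4 = 11
cz_4 = 7
h_4 = 5
cx_5 = 7
cy_5 = 12
cz_5 = 6
r_5 = 2
cx_6 = 3
cy_6 = 12
cz_6 = 9
r_6 = 2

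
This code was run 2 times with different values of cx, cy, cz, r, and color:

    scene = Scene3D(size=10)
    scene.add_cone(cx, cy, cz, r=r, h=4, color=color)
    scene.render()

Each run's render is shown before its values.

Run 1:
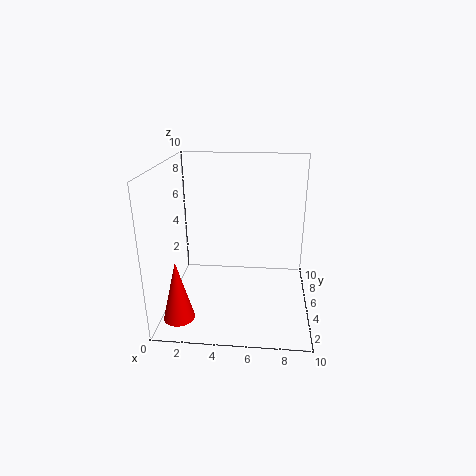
cx = 1.5; cy = 1.5; cz = 0.75; r = 1; color = 'red'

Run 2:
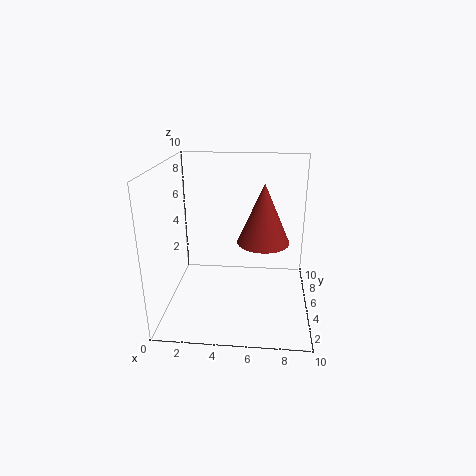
cx = 6.75; cy = 4.5; cz = 5; r = 1.75; color = 'brown'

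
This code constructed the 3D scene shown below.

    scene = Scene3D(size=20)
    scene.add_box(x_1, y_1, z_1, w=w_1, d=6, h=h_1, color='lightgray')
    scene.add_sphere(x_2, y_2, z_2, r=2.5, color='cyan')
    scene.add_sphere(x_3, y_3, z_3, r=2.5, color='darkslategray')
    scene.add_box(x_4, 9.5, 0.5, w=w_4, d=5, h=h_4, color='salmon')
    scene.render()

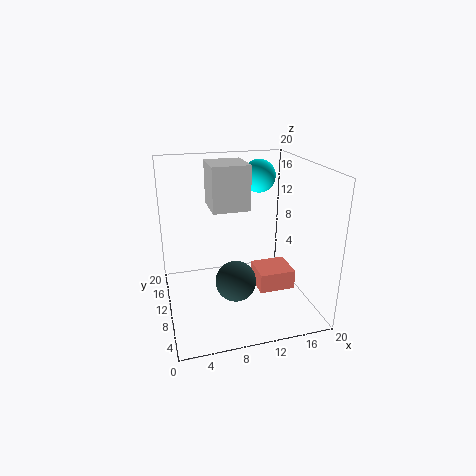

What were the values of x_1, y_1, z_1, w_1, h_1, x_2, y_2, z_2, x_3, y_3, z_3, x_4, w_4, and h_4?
x_1 = 7, y_1 = 12, z_1 = 13, w_1 = 5.5, h_1 = 6.5, x_2 = 15, y_2 = 16, z_2 = 17, x_3 = 8, y_3 = 4, z_3 = 7, x_4 = 13.5, w_4 = 5.5, h_4 = 3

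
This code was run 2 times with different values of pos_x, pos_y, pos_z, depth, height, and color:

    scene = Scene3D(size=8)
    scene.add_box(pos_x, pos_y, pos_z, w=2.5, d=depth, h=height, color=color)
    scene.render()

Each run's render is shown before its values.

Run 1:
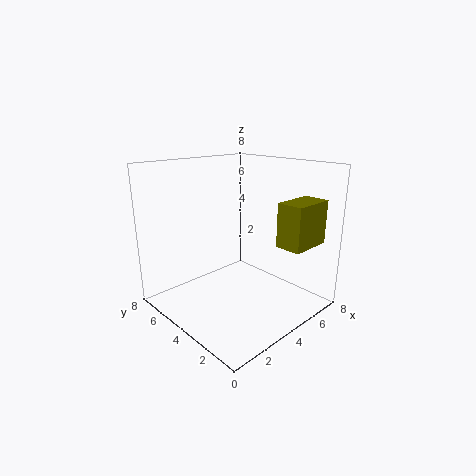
pos_x = 5.5; pos_y = 1; pos_z = 3.5; depth = 1.5; height = 2.5; color = 'olive'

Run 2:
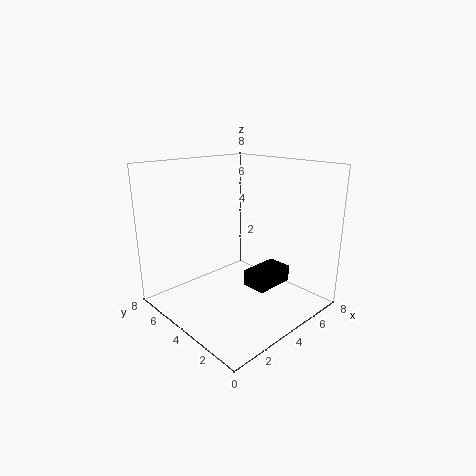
pos_x = 5; pos_y = 3; pos_z = 0.5; depth = 1.5; height = 1; color = 'black'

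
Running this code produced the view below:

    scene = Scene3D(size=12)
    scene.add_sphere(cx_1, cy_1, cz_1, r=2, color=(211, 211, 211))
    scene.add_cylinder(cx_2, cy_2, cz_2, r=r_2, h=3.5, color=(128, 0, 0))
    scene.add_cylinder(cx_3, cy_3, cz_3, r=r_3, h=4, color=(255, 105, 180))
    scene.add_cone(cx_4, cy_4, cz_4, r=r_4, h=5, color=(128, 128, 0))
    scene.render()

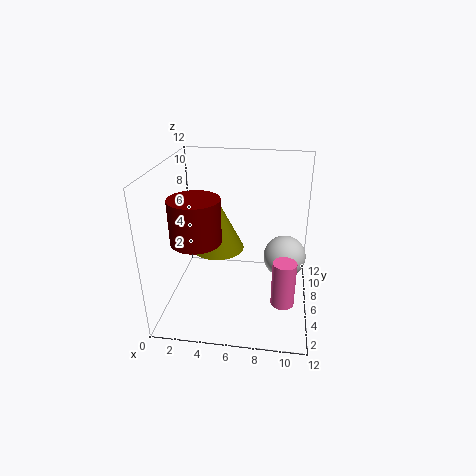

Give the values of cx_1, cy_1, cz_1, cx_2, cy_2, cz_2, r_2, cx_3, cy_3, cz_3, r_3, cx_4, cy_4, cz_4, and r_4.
cx_1 = 10
cy_1 = 9.5
cz_1 = 2.5
cx_2 = 3
cy_2 = 4
cz_2 = 6.5
r_2 = 2
cx_3 = 10
cy_3 = 5
cz_3 = 0.5
r_3 = 1
cx_4 = 3.5
cy_4 = 9.5
cz_4 = 3
r_4 = 2.5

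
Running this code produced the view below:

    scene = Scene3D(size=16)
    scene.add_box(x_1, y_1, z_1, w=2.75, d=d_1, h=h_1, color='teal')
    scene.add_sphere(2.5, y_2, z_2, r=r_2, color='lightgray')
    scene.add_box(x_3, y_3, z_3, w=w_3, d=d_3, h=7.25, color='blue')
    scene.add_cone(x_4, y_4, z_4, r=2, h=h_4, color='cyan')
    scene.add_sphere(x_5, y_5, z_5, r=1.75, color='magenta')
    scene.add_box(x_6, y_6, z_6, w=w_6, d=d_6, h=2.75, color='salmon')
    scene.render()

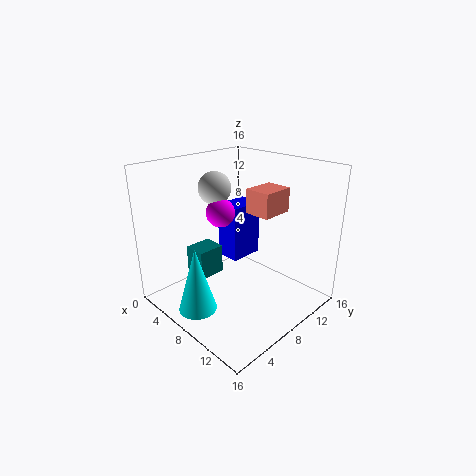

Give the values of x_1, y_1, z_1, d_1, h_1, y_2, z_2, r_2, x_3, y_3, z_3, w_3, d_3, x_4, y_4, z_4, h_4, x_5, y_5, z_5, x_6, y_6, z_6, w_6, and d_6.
x_1 = 2
y_1 = 5.25
z_1 = 2.25
d_1 = 3.25
h_1 = 3.5
y_2 = 9.5
z_2 = 12.25
r_2 = 2
x_3 = 1
y_3 = 11.25
z_3 = 2.25
w_3 = 3.25
d_3 = 4.5
x_4 = 8
y_4 = 2
z_4 = 1.75
h_4 = 7
x_5 = 3.75
y_5 = 9.25
z_5 = 9.5
x_6 = 7.75
y_6 = 9.5
z_6 = 10.5
w_6 = 3
d_6 = 3.75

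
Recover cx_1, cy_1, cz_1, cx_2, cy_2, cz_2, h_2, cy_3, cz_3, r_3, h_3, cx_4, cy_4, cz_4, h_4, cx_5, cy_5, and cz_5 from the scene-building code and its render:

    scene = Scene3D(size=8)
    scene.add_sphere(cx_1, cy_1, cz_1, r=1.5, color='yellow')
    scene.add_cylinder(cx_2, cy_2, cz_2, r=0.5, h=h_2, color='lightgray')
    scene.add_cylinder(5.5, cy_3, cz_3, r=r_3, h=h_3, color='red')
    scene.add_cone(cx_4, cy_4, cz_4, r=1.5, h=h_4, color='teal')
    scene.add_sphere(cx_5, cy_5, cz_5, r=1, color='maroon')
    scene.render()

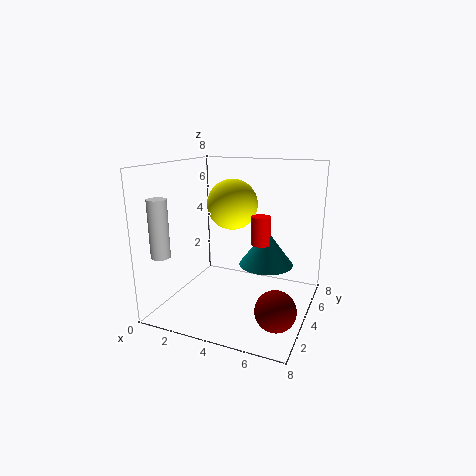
cx_1 = 3
cy_1 = 5.5
cz_1 = 5.5
cx_2 = 1
cy_2 = 1
cz_2 = 3.5
h_2 = 3
cy_3 = 3.5
cz_3 = 4
r_3 = 0.5
h_3 = 1.5
cx_4 = 5.5
cy_4 = 4.5
cz_4 = 2.5
h_4 = 2
cx_5 = 7
cy_5 = 1.5
cz_5 = 1.5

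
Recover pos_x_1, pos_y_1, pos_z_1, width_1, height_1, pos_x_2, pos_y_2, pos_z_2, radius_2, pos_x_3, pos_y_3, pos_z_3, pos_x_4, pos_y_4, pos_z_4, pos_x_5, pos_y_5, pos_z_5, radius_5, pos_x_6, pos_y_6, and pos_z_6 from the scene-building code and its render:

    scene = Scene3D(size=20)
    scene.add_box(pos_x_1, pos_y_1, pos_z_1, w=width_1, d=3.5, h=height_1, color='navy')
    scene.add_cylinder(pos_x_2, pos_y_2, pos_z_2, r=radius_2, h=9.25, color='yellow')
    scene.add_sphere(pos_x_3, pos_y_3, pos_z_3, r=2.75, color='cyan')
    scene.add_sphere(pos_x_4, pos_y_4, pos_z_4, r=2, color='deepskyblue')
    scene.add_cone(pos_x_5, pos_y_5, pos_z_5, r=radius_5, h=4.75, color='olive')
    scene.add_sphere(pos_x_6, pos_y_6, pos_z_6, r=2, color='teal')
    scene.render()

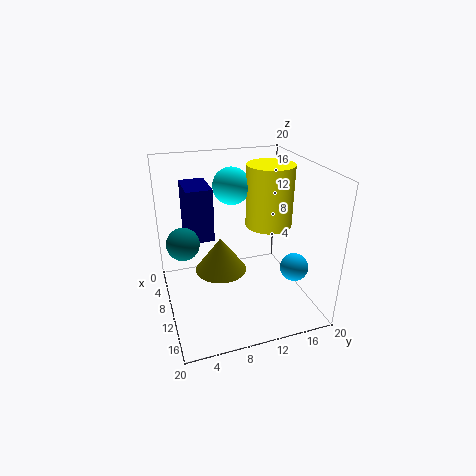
pos_x_1 = 4.25, pos_y_1 = 3.25, pos_z_1 = 10, width_1 = 5.5, height_1 = 7.25, pos_x_2 = 6.75, pos_y_2 = 16, pos_z_2 = 9.75, radius_2 = 3.5, pos_x_3 = 4.75, pos_y_3 = 10.75, pos_z_3 = 15.75, pos_x_4 = 13, pos_y_4 = 17.5, pos_z_4 = 5.5, pos_x_5 = 10.75, pos_y_5 = 7.25, pos_z_5 = 6, radius_5 = 3.5, pos_x_6 = 13, pos_y_6 = 2, pos_z_6 = 12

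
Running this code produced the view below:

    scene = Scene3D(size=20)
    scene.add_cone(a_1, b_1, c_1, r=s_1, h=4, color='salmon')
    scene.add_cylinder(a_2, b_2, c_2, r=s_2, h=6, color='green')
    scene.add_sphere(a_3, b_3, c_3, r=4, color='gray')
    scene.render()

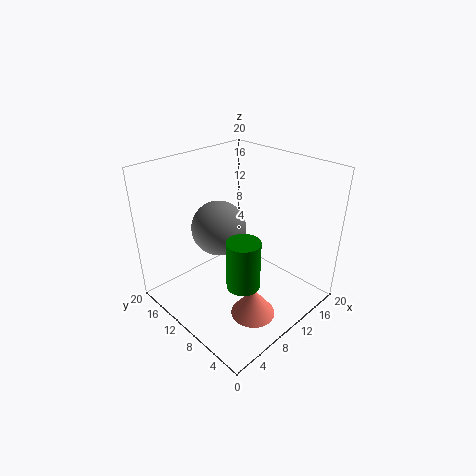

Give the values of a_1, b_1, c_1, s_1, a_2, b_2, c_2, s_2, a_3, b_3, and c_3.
a_1 = 8
b_1 = 5
c_1 = 1
s_1 = 3
a_2 = 5
b_2 = 4
c_2 = 8
s_2 = 2
a_3 = 10
b_3 = 14
c_3 = 10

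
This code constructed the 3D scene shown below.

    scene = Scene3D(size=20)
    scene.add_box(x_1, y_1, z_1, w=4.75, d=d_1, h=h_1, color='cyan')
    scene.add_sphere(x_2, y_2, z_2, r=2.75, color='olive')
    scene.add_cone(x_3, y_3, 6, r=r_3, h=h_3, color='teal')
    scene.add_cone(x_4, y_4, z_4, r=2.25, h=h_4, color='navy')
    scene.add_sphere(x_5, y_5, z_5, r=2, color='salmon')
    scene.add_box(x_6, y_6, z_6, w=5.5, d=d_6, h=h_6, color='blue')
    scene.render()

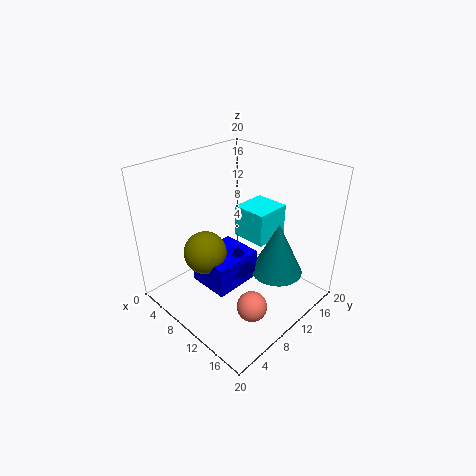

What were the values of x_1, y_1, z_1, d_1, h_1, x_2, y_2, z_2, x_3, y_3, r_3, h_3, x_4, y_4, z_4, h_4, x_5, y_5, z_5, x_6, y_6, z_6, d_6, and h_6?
x_1 = 8.75
y_1 = 10.75
z_1 = 9.75
d_1 = 5
h_1 = 4.5
x_2 = 9.5
y_2 = 4.5
z_2 = 10
x_3 = 15.25
y_3 = 12.25
r_3 = 3.5
h_3 = 7.25
x_4 = 12.25
y_4 = 7.75
z_4 = 7.25
h_4 = 3.5
x_5 = 15.75
y_5 = 6.75
z_5 = 3.25
x_6 = 8
y_6 = 3.5
z_6 = 5.5
d_6 = 6.5
h_6 = 4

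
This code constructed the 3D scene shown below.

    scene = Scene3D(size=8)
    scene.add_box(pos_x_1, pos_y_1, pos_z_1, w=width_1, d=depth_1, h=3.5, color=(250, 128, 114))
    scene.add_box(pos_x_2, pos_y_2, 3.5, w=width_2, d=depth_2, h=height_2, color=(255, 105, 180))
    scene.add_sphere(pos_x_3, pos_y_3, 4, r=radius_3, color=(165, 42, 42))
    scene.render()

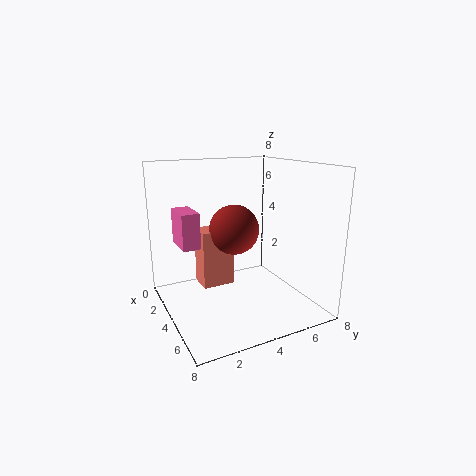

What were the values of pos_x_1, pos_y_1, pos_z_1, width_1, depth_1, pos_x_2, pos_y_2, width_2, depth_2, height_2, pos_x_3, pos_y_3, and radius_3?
pos_x_1 = 1, pos_y_1 = 2.5, pos_z_1 = 0.5, width_1 = 1.5, depth_1 = 2, pos_x_2 = 1.5, pos_y_2 = 1, width_2 = 2, depth_2 = 1, height_2 = 2, pos_x_3 = 2.5, pos_y_3 = 4.5, radius_3 = 1.5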